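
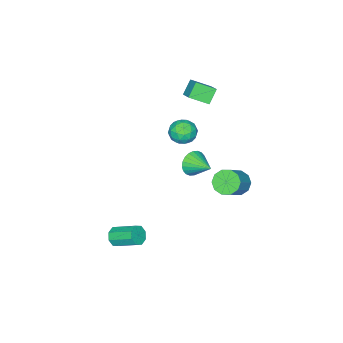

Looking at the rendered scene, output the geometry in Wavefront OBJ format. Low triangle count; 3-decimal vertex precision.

v -3.687 2.801 -3.735
v -3.16 2.439 -4.231
v -1.906 2.716 -3.102
v -2.433 3.079 -2.605
v -3.167 2.927 -4.343
v -1.913 3.204 -3.214
v -3.373 3.367 -4.222
v -2.119 3.644 -3.093
v -3.699 3.591 -3.915
v -2.445 3.868 -2.786
v -4.02 3.513 -3.539
v -2.766 3.791 -2.41
v -4.214 3.164 -3.238
v -2.96 3.441 -2.109
v -4.207 2.676 -3.126
v -2.953 2.953 -1.997
v -4.001 2.236 -3.247
v -2.747 2.513 -2.118
v -3.675 2.012 -3.554
v -2.421 2.289 -2.425
v -3.354 2.089 -3.93
v -2.1 2.367 -2.801
v -0.842 2.318 2.513
v -0.038 2.224 2.501
v -0.982 1.216 1.819
v -0.178 1.122 1.807
v -0.585 1.034 2.501
v -0.499 1.715 2.93
v -0.521 1.725 1.39
v -0.435 2.406 1.819
v 0.16 1.857 1.807
v 0.121 1.43 2.494
v -1.141 2.01 1.826
v -1.18 1.583 2.513
v -0.428 2.368 2.568
v -0.592 1.072 1.752
v -0.832 1.02 2.16
v -0.359 0.965 2.153
v -0.699 2.069 2.82
v -0.226 2.013 2.813
v -0.548 1.314 2.813
v -0.794 1.427 1.507
v -0.321 1.371 1.5
v -0.661 2.475 2.167
v -0.188 2.42 2.16
v -0.472 2.126 1.507
v 0.161 2.097 2.153
v 0.079 1.449 1.745
v -0.122 1.803 1.5
v -0.072 2.204 1.752
v 0.138 1.846 2.556
v 0.056 1.198 2.149
v -0.184 1.146 2.557
v -0.133 1.547 2.809
v 0.255 1.63 2.148
v -1.076 2.242 2.171
v -1.158 1.594 1.764
v -0.887 1.893 1.511
v -0.836 2.294 1.763
v -1.099 1.991 2.575
v -1.181 1.343 2.167
v -0.948 1.236 2.568
v -0.898 1.637 2.82
v -1.275 1.81 2.172
v -2.133 1.087 -1.986
v -1.64 1.239 -2.611
v -1.967 2.413 -1.534
v -1.921 1.316 -2.734
v -2.234 1.359 -2.743
v -2.532 1.36 -2.637
v -2.769 1.319 -2.431
v -2.909 1.243 -2.158
v -2.931 1.144 -1.859
v -2.831 1.036 -1.579
v -2.625 0.936 -1.362
v -2.345 0.859 -1.239
v -2.032 0.816 -1.23
v -1.734 0.815 -1.336
v -1.497 0.856 -1.541
v -1.357 0.932 -1.814
v -1.335 1.031 -2.113
v -1.434 1.139 -2.393
v 3.752 0.839 -4.157
v 4.248 1.098 -4.399
v 3.924 2.401 -3.666
v 3.428 2.141 -3.423
v 3.868 1.154 -4.666
v 3.544 2.457 -3.932
v 3.421 1.025 -4.634
v 3.097 2.328 -3.9
v 3.167 0.786 -4.323
v 2.843 2.089 -3.589
v 3.256 0.579 -3.914
v 2.932 1.882 -3.181
v 3.636 0.523 -3.648
v 3.312 1.826 -2.914
v 4.083 0.652 -3.68
v 3.759 1.955 -2.946
v 4.337 0.891 -3.991
v 4.013 2.194 -3.257
v -4.342 0.366 2.634
v -3.654 -0.474 3.167
v -3.749 1.253 3.266
v -3.061 0.413 3.8
v -3.659 0.447 1.88
v -2.971 -0.393 2.414
v -3.066 1.334 2.513
v -2.378 0.494 3.046
f 2 1 5
f 2 5 3
f 3 5 6
f 3 6 4
f 5 1 7
f 5 7 6
f 6 7 8
f 6 8 4
f 7 1 9
f 7 9 8
f 8 9 10
f 8 10 4
f 9 1 11
f 9 11 10
f 10 11 12
f 10 12 4
f 11 1 13
f 11 13 12
f 12 13 14
f 12 14 4
f 13 1 15
f 13 15 14
f 14 15 16
f 14 16 4
f 15 1 17
f 15 17 16
f 16 17 18
f 16 18 4
f 17 1 19
f 17 19 18
f 18 19 20
f 18 20 4
f 19 1 21
f 19 21 20
f 20 21 22
f 20 22 4
f 21 1 2
f 21 2 22
f 22 2 3
f 22 3 4
f 23 60 39
f 60 34 63
f 39 63 28
f 60 63 39
f 23 39 35
f 39 28 40
f 35 40 24
f 39 40 35
f 23 35 44
f 35 24 45
f 44 45 30
f 35 45 44
f 23 44 56
f 44 30 59
f 56 59 33
f 44 59 56
f 23 56 60
f 56 33 64
f 60 64 34
f 56 64 60
f 24 40 51
f 40 28 54
f 51 54 32
f 40 54 51
f 28 63 41
f 63 34 62
f 41 62 27
f 63 62 41
f 34 64 61
f 64 33 57
f 61 57 25
f 64 57 61
f 33 59 58
f 59 30 46
f 58 46 29
f 59 46 58
f 30 45 50
f 45 24 47
f 50 47 31
f 45 47 50
f 26 52 38
f 52 32 53
f 38 53 27
f 52 53 38
f 26 38 36
f 38 27 37
f 36 37 25
f 38 37 36
f 26 36 43
f 36 25 42
f 43 42 29
f 36 42 43
f 26 43 48
f 43 29 49
f 48 49 31
f 43 49 48
f 26 48 52
f 48 31 55
f 52 55 32
f 48 55 52
f 27 53 41
f 53 32 54
f 41 54 28
f 53 54 41
f 25 37 61
f 37 27 62
f 61 62 34
f 37 62 61
f 29 42 58
f 42 25 57
f 58 57 33
f 42 57 58
f 31 49 50
f 49 29 46
f 50 46 30
f 49 46 50
f 32 55 51
f 55 31 47
f 51 47 24
f 55 47 51
f 66 65 68
f 66 68 67
f 68 65 69
f 68 69 67
f 69 65 70
f 69 70 67
f 70 65 71
f 70 71 67
f 71 65 72
f 71 72 67
f 72 65 73
f 72 73 67
f 73 65 74
f 73 74 67
f 74 65 75
f 74 75 67
f 75 65 76
f 75 76 67
f 76 65 77
f 76 77 67
f 77 65 78
f 77 78 67
f 78 65 79
f 78 79 67
f 79 65 80
f 79 80 67
f 80 65 81
f 80 81 67
f 81 65 82
f 81 82 67
f 82 65 66
f 82 66 67
f 84 83 87
f 84 87 85
f 85 87 88
f 85 88 86
f 87 83 89
f 87 89 88
f 88 89 90
f 88 90 86
f 89 83 91
f 89 91 90
f 90 91 92
f 90 92 86
f 91 83 93
f 91 93 92
f 92 93 94
f 92 94 86
f 93 83 95
f 93 95 94
f 94 95 96
f 94 96 86
f 95 83 97
f 95 97 96
f 96 97 98
f 96 98 86
f 97 83 99
f 97 99 98
f 98 99 100
f 98 100 86
f 99 83 84
f 99 84 100
f 100 84 85
f 100 85 86
f 102 104 101
f 105 102 101
f 101 104 103
f 103 105 101
f 102 108 104
f 106 102 105
f 106 108 102
f 104 108 103
f 107 105 103
f 103 108 107
f 107 106 105
f 108 106 107



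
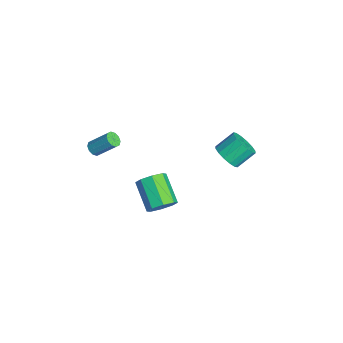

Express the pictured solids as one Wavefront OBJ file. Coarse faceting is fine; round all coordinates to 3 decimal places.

v 3.263 -1.047 -3.821
v 3.766 -1.091 -3.04
v 2.06 -1.377 -1.958
v 1.557 -1.333 -2.739
v 3.557 -0.428 -3.193
v 1.852 -0.714 -2.111
v 3.176 -0.127 -3.714
v 1.471 -0.413 -2.632
v 2.846 -0.366 -4.298
v 1.141 -0.652 -3.215
v 2.76 -1.003 -4.602
v 1.054 -1.289 -3.52
v 2.968 -1.666 -4.449
v 1.263 -1.952 -3.367
v 3.349 -1.967 -3.928
v 1.644 -2.253 -2.846
v 3.679 -1.728 -3.345
v 1.974 -2.014 -2.262
v 1.056 3.24 -2.288
v 1.706 2.91 -1.695
v 1.475 4.029 -0.819
v 0.824 4.36 -1.412
v 1.95 3.2 -2
v 1.718 4.319 -1.124
v 1.954 3.5 -2.383
v 1.723 4.619 -1.507
v 1.718 3.731 -2.74
v 1.486 4.85 -1.864
v 1.304 3.831 -2.976
v 1.073 4.95 -2.1
v 0.824 3.772 -3.028
v 0.592 4.891 -2.152
v 0.405 3.571 -2.881
v 0.174 4.69 -2.005
v 0.162 3.281 -2.576
v -0.07 4.4 -1.7
v 0.157 2.981 -2.193
v -0.074 4.1 -1.317
v 0.394 2.75 -1.836
v 0.162 3.869 -0.96
v 0.807 2.65 -1.6
v 0.576 3.769 -0.724
v 1.288 2.709 -1.548
v 1.056 3.828 -0.672
v -0.274 -4.225 -1.047
v 0.231 -4.414 -1.08
v 0.698 -3.365 0.033
v 0.194 -3.175 0.067
v 0.199 -4.166 -1.301
v 0.667 -3.116 -0.187
v -0.013 -3.94 -1.425
v 0.454 -2.891 -0.311
v -0.325 -3.823 -1.404
v 0.142 -2.773 -0.29
v -0.617 -3.859 -1.247
v -0.15 -2.81 -0.133
v -0.778 -4.035 -1.013
v -0.311 -2.986 0.1
v -0.747 -4.284 -0.793
v -0.279 -3.234 0.321
v -0.534 -4.509 -0.669
v -0.067 -3.46 0.445
v -0.222 -4.627 -0.69
v 0.245 -3.577 0.424
v 0.07 -4.59 -0.847
v 0.537 -3.541 0.267
f 2 1 5
f 2 5 3
f 3 5 6
f 3 6 4
f 5 1 7
f 5 7 6
f 6 7 8
f 6 8 4
f 7 1 9
f 7 9 8
f 8 9 10
f 8 10 4
f 9 1 11
f 9 11 10
f 10 11 12
f 10 12 4
f 11 1 13
f 11 13 12
f 12 13 14
f 12 14 4
f 13 1 15
f 13 15 14
f 14 15 16
f 14 16 4
f 15 1 17
f 15 17 16
f 16 17 18
f 16 18 4
f 17 1 2
f 17 2 18
f 18 2 3
f 18 3 4
f 20 19 23
f 20 23 21
f 21 23 24
f 21 24 22
f 23 19 25
f 23 25 24
f 24 25 26
f 24 26 22
f 25 19 27
f 25 27 26
f 26 27 28
f 26 28 22
f 27 19 29
f 27 29 28
f 28 29 30
f 28 30 22
f 29 19 31
f 29 31 30
f 30 31 32
f 30 32 22
f 31 19 33
f 31 33 32
f 32 33 34
f 32 34 22
f 33 19 35
f 33 35 34
f 34 35 36
f 34 36 22
f 35 19 37
f 35 37 36
f 36 37 38
f 36 38 22
f 37 19 39
f 37 39 38
f 38 39 40
f 38 40 22
f 39 19 41
f 39 41 40
f 40 41 42
f 40 42 22
f 41 19 43
f 41 43 42
f 42 43 44
f 42 44 22
f 43 19 20
f 43 20 44
f 44 20 21
f 44 21 22
f 46 45 49
f 46 49 47
f 47 49 50
f 47 50 48
f 49 45 51
f 49 51 50
f 50 51 52
f 50 52 48
f 51 45 53
f 51 53 52
f 52 53 54
f 52 54 48
f 53 45 55
f 53 55 54
f 54 55 56
f 54 56 48
f 55 45 57
f 55 57 56
f 56 57 58
f 56 58 48
f 57 45 59
f 57 59 58
f 58 59 60
f 58 60 48
f 59 45 61
f 59 61 60
f 60 61 62
f 60 62 48
f 61 45 63
f 61 63 62
f 62 63 64
f 62 64 48
f 63 45 65
f 63 65 64
f 64 65 66
f 64 66 48
f 65 45 46
f 65 46 66
f 66 46 47
f 66 47 48



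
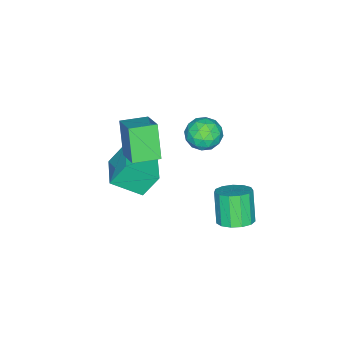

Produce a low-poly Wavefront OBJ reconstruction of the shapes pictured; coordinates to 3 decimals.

v 0.432 -3.024 -1.448
v 1.252 -4.385 -0.425
v 1.909 -2.009 -1.282
v 2.729 -3.369 -0.258
v 0.991 -3.631 -2.702
v 1.811 -4.991 -1.678
v 2.468 -2.615 -2.535
v 3.288 -3.976 -1.512
v 1.076 1.786 -3.516
v 1.897 1.984 -3.081
v 1.185 1.431 -1.488
v 0.364 1.234 -1.924
v 1.603 2.43 -3.058
v 0.891 1.878 -1.465
v 1.141 2.672 -3.18
v 0.429 2.12 -1.587
v 0.659 2.633 -3.409
v -0.053 2.081 -1.816
v 0.309 2.325 -3.672
v -0.403 1.772 -2.079
v 0.203 1.846 -3.886
v -0.509 1.293 -2.293
v 0.374 1.348 -3.982
v -0.338 0.795 -2.389
v 0.767 0.989 -3.931
v 0.056 0.436 -2.338
v 1.259 0.883 -3.748
v 0.547 0.331 -2.155
v 1.693 1.064 -3.491
v 0.981 0.512 -1.898
v 1.93 1.474 -3.243
v 1.219 0.922 -1.65
v 2.342 -3.941 2.771
v 3.289 -2.827 3.618
v 1.304 -2.991 2.682
v 2.251 -1.877 3.529
v 3.089 -3.283 1.071
v 4.036 -2.169 1.918
v 2.051 -2.333 0.982
v 2.998 -1.219 1.829
v 1.259 0.883 2.6
v 1.807 0.904 3.397
v 0.993 -0.644 2.823
v 1.541 -0.623 3.62
v 0.687 -0.169 3.609
v 0.852 0.774 3.471
v 1.948 -0.514 2.749
v 2.113 0.429 2.611
v 2.234 0.04 3.488
v 1.454 0.254 4.02
v 1.346 0.006 2.2
v 0.566 0.22 2.732
v 1.556 1.027 2.979
v 1.244 -0.767 3.241
v 0.742 -0.5 3.235
v 1.064 -0.488 3.703
v 0.995 0.951 3.023
v 1.317 0.963 3.491
v 0.659 0.333 3.616
v 1.483 -0.703 2.729
v 1.805 -0.691 3.197
v 1.736 0.748 2.517
v 2.058 0.76 2.985
v 2.141 -0.073 2.604
v 2.13 0.532 3.501
v 1.973 -0.365 3.632
v 2.212 -0.302 3.12
v 2.309 0.253 3.039
v 1.671 0.657 3.813
v 1.515 -0.24 3.945
v 1.013 0.027 3.938
v 1.11 0.581 3.857
v 1.922 0.15 3.867
v 1.285 0.5 2.275
v 1.129 -0.397 2.407
v 1.69 -0.321 2.363
v 1.787 0.233 2.282
v 0.827 0.625 2.588
v 0.67 -0.272 2.719
v 0.491 0.007 3.181
v 0.588 0.562 3.1
v 0.878 0.11 2.353
f 2 4 1
f 5 2 1
f 1 4 3
f 3 5 1
f 2 8 4
f 6 2 5
f 6 8 2
f 4 8 3
f 7 5 3
f 3 8 7
f 7 6 5
f 8 6 7
f 10 9 13
f 10 13 11
f 11 13 14
f 11 14 12
f 13 9 15
f 13 15 14
f 14 15 16
f 14 16 12
f 15 9 17
f 15 17 16
f 16 17 18
f 16 18 12
f 17 9 19
f 17 19 18
f 18 19 20
f 18 20 12
f 19 9 21
f 19 21 20
f 20 21 22
f 20 22 12
f 21 9 23
f 21 23 22
f 22 23 24
f 22 24 12
f 23 9 25
f 23 25 24
f 24 25 26
f 24 26 12
f 25 9 27
f 25 27 26
f 26 27 28
f 26 28 12
f 27 9 29
f 27 29 28
f 28 29 30
f 28 30 12
f 29 9 31
f 29 31 30
f 30 31 32
f 30 32 12
f 31 9 10
f 31 10 32
f 32 10 11
f 32 11 12
f 34 36 33
f 37 34 33
f 33 36 35
f 35 37 33
f 34 40 36
f 38 34 37
f 38 40 34
f 36 40 35
f 39 37 35
f 35 40 39
f 39 38 37
f 40 38 39
f 41 78 57
f 78 52 81
f 57 81 46
f 78 81 57
f 41 57 53
f 57 46 58
f 53 58 42
f 57 58 53
f 41 53 62
f 53 42 63
f 62 63 48
f 53 63 62
f 41 62 74
f 62 48 77
f 74 77 51
f 62 77 74
f 41 74 78
f 74 51 82
f 78 82 52
f 74 82 78
f 42 58 69
f 58 46 72
f 69 72 50
f 58 72 69
f 46 81 59
f 81 52 80
f 59 80 45
f 81 80 59
f 52 82 79
f 82 51 75
f 79 75 43
f 82 75 79
f 51 77 76
f 77 48 64
f 76 64 47
f 77 64 76
f 48 63 68
f 63 42 65
f 68 65 49
f 63 65 68
f 44 70 56
f 70 50 71
f 56 71 45
f 70 71 56
f 44 56 54
f 56 45 55
f 54 55 43
f 56 55 54
f 44 54 61
f 54 43 60
f 61 60 47
f 54 60 61
f 44 61 66
f 61 47 67
f 66 67 49
f 61 67 66
f 44 66 70
f 66 49 73
f 70 73 50
f 66 73 70
f 45 71 59
f 71 50 72
f 59 72 46
f 71 72 59
f 43 55 79
f 55 45 80
f 79 80 52
f 55 80 79
f 47 60 76
f 60 43 75
f 76 75 51
f 60 75 76
f 49 67 68
f 67 47 64
f 68 64 48
f 67 64 68
f 50 73 69
f 73 49 65
f 69 65 42
f 73 65 69



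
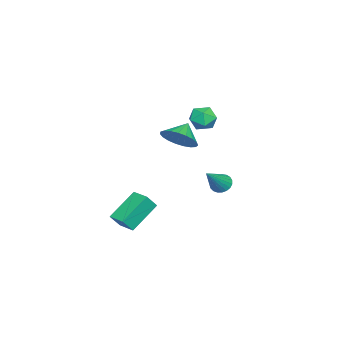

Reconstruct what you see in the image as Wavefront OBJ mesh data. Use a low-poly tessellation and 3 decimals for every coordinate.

v -0.351 -1.903 1.503
v 0.289 -2.147 2.338
v -1.289 -1.717 2.277
v 0.348 -1.703 2.302
v 0.285 -1.294 2.128
v 0.113 -0.99 1.846
v -0.139 -0.844 1.504
v -0.428 -0.881 1.163
v -0.704 -1.095 0.88
v -0.919 -1.449 0.705
v -1.035 -1.881 0.668
v -1.033 -2.317 0.776
v -0.913 -2.682 1.009
v -0.696 -2.911 1.328
v -0.42 -2.967 1.677
v -0.131 -2.839 1.996
v 0.12 -2.549 2.23
v 0.626 0.473 3.859
v 1.245 0.035 3.494
v -0.165 -0.635 3.846
v 0.454 -1.073 3.481
v 0.533 -0.819 4.279
v 1.021 -0.134 4.287
v 0.059 -0.466 3.053
v 0.547 0.219 3.061
v 0.894 -0.545 2.996
v 1.187 -0.763 3.753
v -0.107 0.163 3.587
v 0.186 -0.055 4.344
v 0.265 -3.639 -3.09
v 0.749 -4.021 -2.264
v 0.849 -2.7 -2.998
v 1.333 -3.081 -2.172
v 1.747 -4.439 -4.328
v 2.231 -4.82 -3.502
v 2.331 -3.499 -4.236
v 2.815 -3.881 -3.41
v 1.034 0.849 -0.645
v 1.402 1.277 -0.924
v 2.466 0.511 0.725
v 1.271 1.423 -0.751
v 1.098 1.469 -0.559
v 0.915 1.409 -0.382
v 0.752 1.251 -0.251
v 0.638 1.024 -0.188
v 0.592 0.766 -0.204
v 0.623 0.523 -0.296
v 0.725 0.336 -0.448
v 0.881 0.238 -0.635
v 1.063 0.245 -0.823
v 1.24 0.357 -0.981
v 1.381 0.553 -1.08
v 1.463 0.801 -1.104
v 1.47 1.057 -1.049
f 2 1 4
f 2 4 3
f 4 1 5
f 4 5 3
f 5 1 6
f 5 6 3
f 6 1 7
f 6 7 3
f 7 1 8
f 7 8 3
f 8 1 9
f 8 9 3
f 9 1 10
f 9 10 3
f 10 1 11
f 10 11 3
f 11 1 12
f 11 12 3
f 12 1 13
f 12 13 3
f 13 1 14
f 13 14 3
f 14 1 15
f 14 15 3
f 15 1 16
f 15 16 3
f 16 1 17
f 16 17 3
f 17 1 2
f 17 2 3
f 18 29 23
f 18 23 19
f 18 19 25
f 18 25 28
f 18 28 29
f 19 23 27
f 23 29 22
f 29 28 20
f 28 25 24
f 25 19 26
f 21 27 22
f 21 22 20
f 21 20 24
f 21 24 26
f 21 26 27
f 22 27 23
f 20 22 29
f 24 20 28
f 26 24 25
f 27 26 19
f 31 33 30
f 34 31 30
f 30 33 32
f 32 34 30
f 31 37 33
f 35 31 34
f 35 37 31
f 33 37 32
f 36 34 32
f 32 37 36
f 36 35 34
f 37 35 36
f 39 38 41
f 39 41 40
f 41 38 42
f 41 42 40
f 42 38 43
f 42 43 40
f 43 38 44
f 43 44 40
f 44 38 45
f 44 45 40
f 45 38 46
f 45 46 40
f 46 38 47
f 46 47 40
f 47 38 48
f 47 48 40
f 48 38 49
f 48 49 40
f 49 38 50
f 49 50 40
f 50 38 51
f 50 51 40
f 51 38 52
f 51 52 40
f 52 38 53
f 52 53 40
f 53 38 54
f 53 54 40
f 54 38 39
f 54 39 40



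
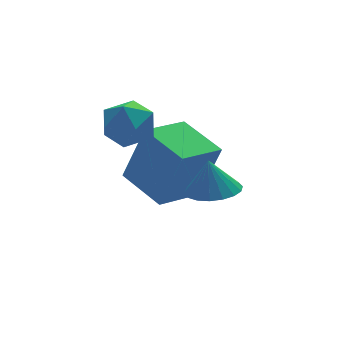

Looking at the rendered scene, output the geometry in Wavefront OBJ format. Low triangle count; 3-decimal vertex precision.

v -2.034 1.703 2.665
v -1.395 1.162 2.752
v -2.905 0.738 3.068
v -2.266 0.197 3.155
v -2.34 0.85 3.681
v -1.802 1.446 3.432
v -2.498 0.454 2.388
v -1.96 1.05 2.139
v -1.682 0.39 2.581
v -1.584 0.635 3.38
v -2.716 1.265 2.44
v -2.618 1.51 3.239
v -1.001 -1.847 1.765
v -0.602 -1.219 1.668
v -1.059 -1.653 2.775
v -0.917 -1.114 1.63
v -1.248 -1.154 1.618
v -1.53 -1.331 1.636
v -1.708 -1.611 1.679
v -1.745 -1.937 1.739
v -1.635 -2.245 1.805
v -1.4 -2.474 1.862
v -1.085 -2.58 1.901
v -0.754 -2.539 1.912
v -0.472 -2.362 1.894
v -0.294 -2.083 1.851
v -0.257 -1.757 1.791
v -0.367 -1.448 1.725
v -1.772 -0.18 0.335
v -1.251 -0.482 2.168
v -2.212 1.272 0.699
v -1.69 0.97 2.532
v -0.41 0.31 0.028
v 0.112 0.008 1.861
v -0.849 1.762 0.392
v -0.328 1.46 2.225
f 1 12 6
f 1 6 2
f 1 2 8
f 1 8 11
f 1 11 12
f 2 6 10
f 6 12 5
f 12 11 3
f 11 8 7
f 8 2 9
f 4 10 5
f 4 5 3
f 4 3 7
f 4 7 9
f 4 9 10
f 5 10 6
f 3 5 12
f 7 3 11
f 9 7 8
f 10 9 2
f 14 13 16
f 14 16 15
f 16 13 17
f 16 17 15
f 17 13 18
f 17 18 15
f 18 13 19
f 18 19 15
f 19 13 20
f 19 20 15
f 20 13 21
f 20 21 15
f 21 13 22
f 21 22 15
f 22 13 23
f 22 23 15
f 23 13 24
f 23 24 15
f 24 13 25
f 24 25 15
f 25 13 26
f 25 26 15
f 26 13 27
f 26 27 15
f 27 13 28
f 27 28 15
f 28 13 14
f 28 14 15
f 30 32 29
f 33 30 29
f 29 32 31
f 31 33 29
f 30 36 32
f 34 30 33
f 34 36 30
f 32 36 31
f 35 33 31
f 31 36 35
f 35 34 33
f 36 34 35



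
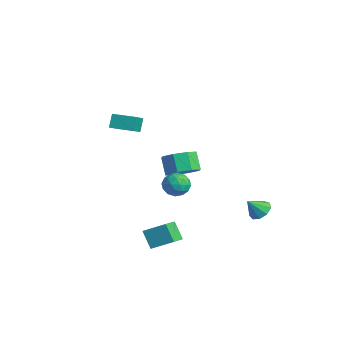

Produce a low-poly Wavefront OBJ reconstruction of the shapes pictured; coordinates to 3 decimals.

v -3.568 2.191 -3.461
v -3.02 2.917 -3.154
v -3.705 3.036 -2.213
v -4.252 2.309 -2.519
v -3.572 3.143 -3.584
v -4.257 3.261 -2.642
v -4.122 2.811 -3.941
v -4.806 2.929 -2.999
v -4.347 2.116 -4.017
v -5.031 2.234 -3.075
v -4.115 1.464 -3.767
v -4.8 1.583 -2.826
v -3.563 1.239 -3.338
v -4.248 1.357 -2.396
v -3.014 1.571 -2.981
v -3.698 1.689 -2.039
v -2.789 2.266 -2.905
v -3.473 2.384 -1.963
v 1.145 -2.038 -3.853
v 1.805 -1.154 -3.266
v 1.815 -1.954 -4.734
v 2.475 -1.07 -4.146
v 1.885 -2.91 -3.374
v 2.545 -2.026 -2.786
v 2.555 -2.826 -4.254
v 3.215 -1.942 -3.667
v -1.411 1.408 -2.703
v -0.846 1.016 -3.068
v -2.114 0.364 -2.672
v -1.549 -0.028 -3.037
v -1.445 0.214 -2.305
v -1.01 0.859 -2.324
v -1.95 0.521 -3.416
v -1.515 1.166 -3.435
v -1.179 0.468 -3.509
v -0.867 0.278 -2.822
v -2.093 1.102 -2.918
v -1.781 0.912 -2.231
v -1.067 1.304 -2.888
v -1.893 0.076 -2.852
v -1.832 0.218 -2.421
v -1.5 -0.012 -2.636
v -1.163 1.211 -2.451
v -0.831 0.981 -2.665
v -1.183 0.509 -2.217
v -2.129 0.399 -3.075
v -1.797 0.169 -3.289
v -1.46 1.392 -3.104
v -1.128 1.162 -3.319
v -1.777 0.871 -3.523
v -0.93 0.751 -3.362
v -1.344 0.138 -3.343
v -1.579 0.46 -3.566
v -1.324 0.839 -3.578
v -0.747 0.64 -2.958
v -1.16 0.026 -2.94
v -1.099 0.168 -2.509
v -0.843 0.547 -2.521
v -0.943 0.318 -3.217
v -1.8 1.354 -2.8
v -2.213 0.74 -2.782
v -2.117 0.833 -3.219
v -1.861 1.212 -3.231
v -1.616 1.242 -2.397
v -2.03 0.629 -2.378
v -1.636 0.541 -2.162
v -1.381 0.92 -2.174
v -2.017 1.062 -2.523
v 2.554 3.159 -3.307
v 3.209 3.147 -3.229
v 2.446 2.481 -2.513
v 3.029 3.473 -2.974
v 2.627 3.653 -2.875
v 2.191 3.602 -2.978
v 1.924 3.343 -3.235
v 1.952 2.999 -3.526
v 2.262 2.729 -3.714
v 2.708 2.661 -3.712
v 3.082 2.826 -3.52
v -3.323 -1.692 0.844
v -3.612 -1.374 1.577
v -2.456 -0.807 0.802
v -2.745 -0.489 1.535
v -2.475 -2.491 1.525
v -2.764 -2.173 2.258
v -1.608 -1.606 1.483
v -1.897 -1.288 2.216
f 2 1 5
f 2 5 3
f 3 5 6
f 3 6 4
f 5 1 7
f 5 7 6
f 6 7 8
f 6 8 4
f 7 1 9
f 7 9 8
f 8 9 10
f 8 10 4
f 9 1 11
f 9 11 10
f 10 11 12
f 10 12 4
f 11 1 13
f 11 13 12
f 12 13 14
f 12 14 4
f 13 1 15
f 13 15 14
f 14 15 16
f 14 16 4
f 15 1 17
f 15 17 16
f 16 17 18
f 16 18 4
f 17 1 2
f 17 2 18
f 18 2 3
f 18 3 4
f 20 22 19
f 23 20 19
f 19 22 21
f 21 23 19
f 20 26 22
f 24 20 23
f 24 26 20
f 22 26 21
f 25 23 21
f 21 26 25
f 25 24 23
f 26 24 25
f 27 64 43
f 64 38 67
f 43 67 32
f 64 67 43
f 27 43 39
f 43 32 44
f 39 44 28
f 43 44 39
f 27 39 48
f 39 28 49
f 48 49 34
f 39 49 48
f 27 48 60
f 48 34 63
f 60 63 37
f 48 63 60
f 27 60 64
f 60 37 68
f 64 68 38
f 60 68 64
f 28 44 55
f 44 32 58
f 55 58 36
f 44 58 55
f 32 67 45
f 67 38 66
f 45 66 31
f 67 66 45
f 38 68 65
f 68 37 61
f 65 61 29
f 68 61 65
f 37 63 62
f 63 34 50
f 62 50 33
f 63 50 62
f 34 49 54
f 49 28 51
f 54 51 35
f 49 51 54
f 30 56 42
f 56 36 57
f 42 57 31
f 56 57 42
f 30 42 40
f 42 31 41
f 40 41 29
f 42 41 40
f 30 40 47
f 40 29 46
f 47 46 33
f 40 46 47
f 30 47 52
f 47 33 53
f 52 53 35
f 47 53 52
f 30 52 56
f 52 35 59
f 56 59 36
f 52 59 56
f 31 57 45
f 57 36 58
f 45 58 32
f 57 58 45
f 29 41 65
f 41 31 66
f 65 66 38
f 41 66 65
f 33 46 62
f 46 29 61
f 62 61 37
f 46 61 62
f 35 53 54
f 53 33 50
f 54 50 34
f 53 50 54
f 36 59 55
f 59 35 51
f 55 51 28
f 59 51 55
f 70 69 72
f 70 72 71
f 72 69 73
f 72 73 71
f 73 69 74
f 73 74 71
f 74 69 75
f 74 75 71
f 75 69 76
f 75 76 71
f 76 69 77
f 76 77 71
f 77 69 78
f 77 78 71
f 78 69 79
f 78 79 71
f 79 69 70
f 79 70 71
f 81 83 80
f 84 81 80
f 80 83 82
f 82 84 80
f 81 87 83
f 85 81 84
f 85 87 81
f 83 87 82
f 86 84 82
f 82 87 86
f 86 85 84
f 87 85 86



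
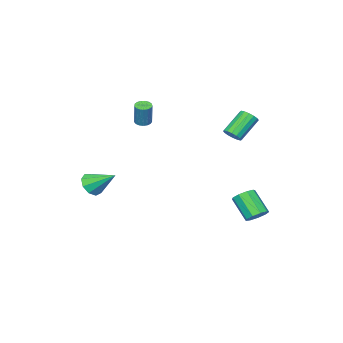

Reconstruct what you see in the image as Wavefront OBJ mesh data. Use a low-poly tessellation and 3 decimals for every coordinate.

v -0.664 -3.624 2.142
v -0.178 -3.475 1.992
v 0.17 -3.107 3.489
v -0.316 -3.256 3.638
v -0.315 -3.263 1.972
v 0.032 -2.894 3.469
v -0.533 -3.133 1.99
v -0.185 -2.765 3.487
v -0.78 -3.116 2.044
v -0.433 -2.748 3.54
v -1.001 -3.216 2.119
v -0.654 -2.848 3.616
v -1.144 -3.409 2.2
v -0.797 -3.04 3.697
v -1.178 -3.651 2.268
v -0.83 -3.283 3.764
v -1.093 -3.887 2.306
v -0.746 -3.519 3.803
v -0.911 -4.063 2.307
v -0.563 -3.695 3.804
v -0.671 -4.138 2.27
v -0.324 -3.77 3.767
v -0.43 -4.096 2.204
v -0.083 -3.728 3.7
v -0.242 -3.945 2.123
v 0.105 -3.577 3.62
v -0.151 -3.721 2.047
v 0.196 -3.353 3.543
v 4.186 -3.044 -1.343
v 4.866 -2.614 -1.674
v 3.754 -1.556 -0.297
v 4.383 -2.519 -2.008
v 3.808 -2.67 -2.032
v 3.41 -2.996 -1.733
v 3.375 -3.344 -1.252
v 3.72 -3.552 -0.813
v 4.283 -3.523 -0.623
v 4.801 -3.269 -0.77
v 5.031 -2.91 -1.185
v -0.624 3.41 2.932
v -0.277 3.094 3.337
v -1.569 3.233 4.553
v -1.916 3.55 4.148
v -0.199 3.402 3.384
v -1.492 3.541 4.6
v -0.236 3.712 3.31
v -1.528 3.851 4.526
v -0.376 3.942 3.135
v -1.669 4.081 4.35
v -0.583 4.028 2.905
v -1.875 4.168 4.121
v -0.8 3.95 2.683
v -2.093 4.089 3.898
v -0.971 3.727 2.527
v -2.263 3.866 3.743
v -1.048 3.419 2.48
v -2.341 3.558 3.696
v -1.012 3.109 2.554
v -2.304 3.248 3.77
v -0.871 2.879 2.73
v -2.164 3.018 3.945
v -0.665 2.792 2.959
v -1.957 2.932 4.175
v -0.447 2.871 3.182
v -1.74 3.01 4.397
v -3.312 3.069 -4.527
v -2.636 3.28 -4.225
v -2.832 2.022 -2.91
v -3.508 1.811 -3.213
v -3.026 3.564 -4.011
v -3.221 2.306 -2.697
v -3.549 3.616 -4.04
v -3.745 2.358 -2.725
v -3.962 3.412 -4.296
v -4.157 2.154 -2.981
v -4.07 3.048 -4.661
v -4.266 1.79 -3.346
v -3.824 2.693 -4.963
v -4.02 1.435 -3.648
v -3.338 2.515 -5.061
v -3.534 1.257 -3.747
v -2.84 2.596 -4.91
v -3.036 1.338 -3.595
v -2.563 2.898 -4.58
v -2.759 1.64 -3.265
f 2 1 5
f 2 5 3
f 3 5 6
f 3 6 4
f 5 1 7
f 5 7 6
f 6 7 8
f 6 8 4
f 7 1 9
f 7 9 8
f 8 9 10
f 8 10 4
f 9 1 11
f 9 11 10
f 10 11 12
f 10 12 4
f 11 1 13
f 11 13 12
f 12 13 14
f 12 14 4
f 13 1 15
f 13 15 14
f 14 15 16
f 14 16 4
f 15 1 17
f 15 17 16
f 16 17 18
f 16 18 4
f 17 1 19
f 17 19 18
f 18 19 20
f 18 20 4
f 19 1 21
f 19 21 20
f 20 21 22
f 20 22 4
f 21 1 23
f 21 23 22
f 22 23 24
f 22 24 4
f 23 1 25
f 23 25 24
f 24 25 26
f 24 26 4
f 25 1 27
f 25 27 26
f 26 27 28
f 26 28 4
f 27 1 2
f 27 2 28
f 28 2 3
f 28 3 4
f 30 29 32
f 30 32 31
f 32 29 33
f 32 33 31
f 33 29 34
f 33 34 31
f 34 29 35
f 34 35 31
f 35 29 36
f 35 36 31
f 36 29 37
f 36 37 31
f 37 29 38
f 37 38 31
f 38 29 39
f 38 39 31
f 39 29 30
f 39 30 31
f 41 40 44
f 41 44 42
f 42 44 45
f 42 45 43
f 44 40 46
f 44 46 45
f 45 46 47
f 45 47 43
f 46 40 48
f 46 48 47
f 47 48 49
f 47 49 43
f 48 40 50
f 48 50 49
f 49 50 51
f 49 51 43
f 50 40 52
f 50 52 51
f 51 52 53
f 51 53 43
f 52 40 54
f 52 54 53
f 53 54 55
f 53 55 43
f 54 40 56
f 54 56 55
f 55 56 57
f 55 57 43
f 56 40 58
f 56 58 57
f 57 58 59
f 57 59 43
f 58 40 60
f 58 60 59
f 59 60 61
f 59 61 43
f 60 40 62
f 60 62 61
f 61 62 63
f 61 63 43
f 62 40 64
f 62 64 63
f 63 64 65
f 63 65 43
f 64 40 41
f 64 41 65
f 65 41 42
f 65 42 43
f 67 66 70
f 67 70 68
f 68 70 71
f 68 71 69
f 70 66 72
f 70 72 71
f 71 72 73
f 71 73 69
f 72 66 74
f 72 74 73
f 73 74 75
f 73 75 69
f 74 66 76
f 74 76 75
f 75 76 77
f 75 77 69
f 76 66 78
f 76 78 77
f 77 78 79
f 77 79 69
f 78 66 80
f 78 80 79
f 79 80 81
f 79 81 69
f 80 66 82
f 80 82 81
f 81 82 83
f 81 83 69
f 82 66 84
f 82 84 83
f 83 84 85
f 83 85 69
f 84 66 67
f 84 67 85
f 85 67 68
f 85 68 69



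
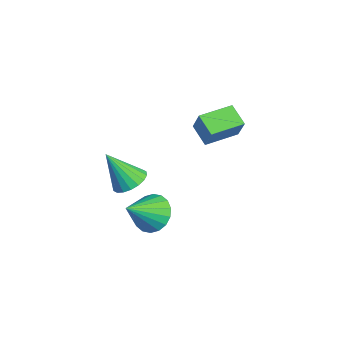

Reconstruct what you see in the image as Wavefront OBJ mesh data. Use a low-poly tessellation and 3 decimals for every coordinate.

v -3.45 -0.059 -0.428
v -3.056 -0.592 -0.654
v -3.73 -0.841 0.928
v -2.849 -0.411 -0.506
v -2.762 -0.16 -0.344
v -2.811 0.111 -0.198
v -2.986 0.348 -0.097
v -3.254 0.505 -0.063
v -3.56 0.549 -0.1
v -3.844 0.473 -0.203
v -4.05 0.292 -0.35
v -4.137 0.041 -0.512
v -4.088 -0.23 -0.658
v -3.913 -0.467 -0.759
v -3.646 -0.623 -0.794
v -3.34 -0.668 -0.756
v -1.92 1.811 3.249
v -1.398 1.888 4.133
v -2.26 3.031 3.343
v -1.737 3.109 4.227
v -1.183 2.051 2.793
v -0.66 2.129 3.677
v -1.522 3.272 2.887
v -1 3.349 3.771
v 0.767 -0.187 1.205
v 1.455 -0.108 0.869
v 1.293 -1.153 2.055
v 1.467 0.122 1.123
v 1.34 0.291 1.393
v 1.1 0.365 1.625
v 0.793 0.33 1.775
v 0.482 0.192 1.811
v 0.227 -0.021 1.727
v 0.078 -0.267 1.54
v 0.067 -0.497 1.287
v 0.194 -0.666 1.017
v 0.434 -0.74 0.784
v 0.74 -0.704 0.635
v 1.052 -0.567 0.598
v 1.307 -0.354 0.682
f 2 1 4
f 2 4 3
f 4 1 5
f 4 5 3
f 5 1 6
f 5 6 3
f 6 1 7
f 6 7 3
f 7 1 8
f 7 8 3
f 8 1 9
f 8 9 3
f 9 1 10
f 9 10 3
f 10 1 11
f 10 11 3
f 11 1 12
f 11 12 3
f 12 1 13
f 12 13 3
f 13 1 14
f 13 14 3
f 14 1 15
f 14 15 3
f 15 1 16
f 15 16 3
f 16 1 2
f 16 2 3
f 18 20 17
f 21 18 17
f 17 20 19
f 19 21 17
f 18 24 20
f 22 18 21
f 22 24 18
f 20 24 19
f 23 21 19
f 19 24 23
f 23 22 21
f 24 22 23
f 26 25 28
f 26 28 27
f 28 25 29
f 28 29 27
f 29 25 30
f 29 30 27
f 30 25 31
f 30 31 27
f 31 25 32
f 31 32 27
f 32 25 33
f 32 33 27
f 33 25 34
f 33 34 27
f 34 25 35
f 34 35 27
f 35 25 36
f 35 36 27
f 36 25 37
f 36 37 27
f 37 25 38
f 37 38 27
f 38 25 39
f 38 39 27
f 39 25 40
f 39 40 27
f 40 25 26
f 40 26 27



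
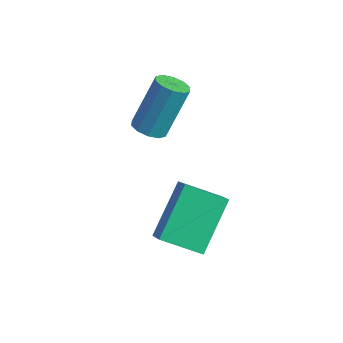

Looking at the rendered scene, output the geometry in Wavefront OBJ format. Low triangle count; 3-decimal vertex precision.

v -0.15 2.452 0.778
v 0.166 2.931 0.497
v 0.247 3.948 2.321
v -0.07 3.468 2.602
v -0.221 3.009 0.471
v -0.14 4.025 2.295
v -0.581 2.873 0.562
v -0.5 3.89 2.386
v -0.777 2.577 0.736
v -0.696 3.593 2.56
v -0.733 2.233 0.926
v -0.652 3.249 2.75
v -0.467 1.972 1.059
v -0.386 2.989 2.883
v -0.08 1.895 1.085
v 0.001 2.911 2.909
v 0.28 2.03 0.994
v 0.361 3.047 2.818
v 0.476 2.327 0.82
v 0.557 3.343 2.644
v 0.432 2.671 0.63
v 0.513 3.687 2.454
v 3.98 0.715 -1.384
v 2.941 -0.211 -0.702
v 3.484 2.287 -0.003
v 2.445 1.361 0.678
v 4.615 0.419 -0.818
v 3.576 -0.507 -0.137
v 4.119 1.991 0.562
v 3.08 1.065 1.244
f 2 1 5
f 2 5 3
f 3 5 6
f 3 6 4
f 5 1 7
f 5 7 6
f 6 7 8
f 6 8 4
f 7 1 9
f 7 9 8
f 8 9 10
f 8 10 4
f 9 1 11
f 9 11 10
f 10 11 12
f 10 12 4
f 11 1 13
f 11 13 12
f 12 13 14
f 12 14 4
f 13 1 15
f 13 15 14
f 14 15 16
f 14 16 4
f 15 1 17
f 15 17 16
f 16 17 18
f 16 18 4
f 17 1 19
f 17 19 18
f 18 19 20
f 18 20 4
f 19 1 21
f 19 21 20
f 20 21 22
f 20 22 4
f 21 1 2
f 21 2 22
f 22 2 3
f 22 3 4
f 24 26 23
f 27 24 23
f 23 26 25
f 25 27 23
f 24 30 26
f 28 24 27
f 28 30 24
f 26 30 25
f 29 27 25
f 25 30 29
f 29 28 27
f 30 28 29



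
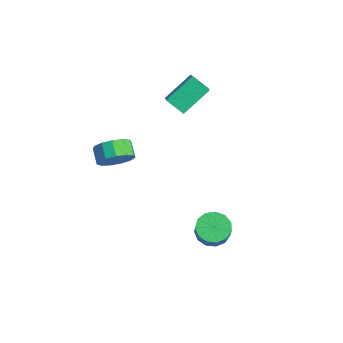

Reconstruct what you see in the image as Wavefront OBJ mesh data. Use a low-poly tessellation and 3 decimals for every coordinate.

v -2.578 0.361 2.139
v -1.611 -0.065 2.913
v -2.783 2.028 3.314
v -1.816 1.602 4.088
v -1.724 0.978 1.412
v -0.757 0.552 2.186
v -1.929 2.645 2.587
v -0.962 2.219 3.361
v 3.444 0.15 -4.356
v 3.981 -0.542 -4.795
v 4.493 -0.762 -3.824
v 3.956 -0.07 -3.384
v 4.267 -0.072 -4.839
v 4.779 -0.292 -3.868
v 4.292 0.469 -4.73
v 4.804 0.249 -3.758
v 4.047 0.908 -4.502
v 4.559 0.688 -3.53
v 3.612 1.107 -4.227
v 4.123 0.887 -3.256
v 3.122 1.002 -3.994
v 3.634 0.782 -3.022
v 2.735 0.626 -3.875
v 3.247 0.406 -2.903
v 2.574 0.099 -3.909
v 3.085 -0.121 -2.937
v 2.688 -0.411 -4.085
v 3.2 -0.631 -3.113
v 3.042 -0.744 -4.347
v 3.554 -0.964 -3.375
v 3.525 -0.793 -4.612
v 4.036 -1.013 -3.64
v -1.347 -3.215 -0.786
v -0.773 -2.843 0.037
v -1.659 -2.652 0.568
v -2.233 -3.025 -0.254
v -0.886 -2.37 -0.32
v -1.771 -2.179 0.211
v -1.145 -2.165 -0.825
v -2.03 -1.975 -0.293
v -1.468 -2.294 -1.317
v -2.353 -2.104 -0.786
v -1.753 -2.716 -1.641
v -2.638 -2.525 -1.109
v -1.909 -3.296 -1.693
v -2.794 -3.105 -1.162
v -1.887 -3.85 -1.457
v -2.772 -3.66 -0.926
v -1.693 -4.203 -1.008
v -2.579 -4.012 -0.477
v -1.39 -4.242 -0.489
v -2.276 -4.052 0.043
v -1.073 -3.956 -0.063
v -1.959 -3.765 0.468
v -0.843 -3.434 0.133
v -1.729 -3.243 0.664
f 2 4 1
f 5 2 1
f 1 4 3
f 3 5 1
f 2 8 4
f 6 2 5
f 6 8 2
f 4 8 3
f 7 5 3
f 3 8 7
f 7 6 5
f 8 6 7
f 10 9 13
f 10 13 11
f 11 13 14
f 11 14 12
f 13 9 15
f 13 15 14
f 14 15 16
f 14 16 12
f 15 9 17
f 15 17 16
f 16 17 18
f 16 18 12
f 17 9 19
f 17 19 18
f 18 19 20
f 18 20 12
f 19 9 21
f 19 21 20
f 20 21 22
f 20 22 12
f 21 9 23
f 21 23 22
f 22 23 24
f 22 24 12
f 23 9 25
f 23 25 24
f 24 25 26
f 24 26 12
f 25 9 27
f 25 27 26
f 26 27 28
f 26 28 12
f 27 9 29
f 27 29 28
f 28 29 30
f 28 30 12
f 29 9 31
f 29 31 30
f 30 31 32
f 30 32 12
f 31 9 10
f 31 10 32
f 32 10 11
f 32 11 12
f 34 33 37
f 34 37 35
f 35 37 38
f 35 38 36
f 37 33 39
f 37 39 38
f 38 39 40
f 38 40 36
f 39 33 41
f 39 41 40
f 40 41 42
f 40 42 36
f 41 33 43
f 41 43 42
f 42 43 44
f 42 44 36
f 43 33 45
f 43 45 44
f 44 45 46
f 44 46 36
f 45 33 47
f 45 47 46
f 46 47 48
f 46 48 36
f 47 33 49
f 47 49 48
f 48 49 50
f 48 50 36
f 49 33 51
f 49 51 50
f 50 51 52
f 50 52 36
f 51 33 53
f 51 53 52
f 52 53 54
f 52 54 36
f 53 33 55
f 53 55 54
f 54 55 56
f 54 56 36
f 55 33 34
f 55 34 56
f 56 34 35
f 56 35 36



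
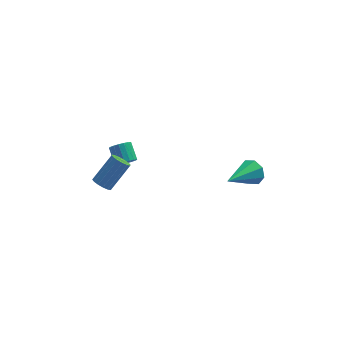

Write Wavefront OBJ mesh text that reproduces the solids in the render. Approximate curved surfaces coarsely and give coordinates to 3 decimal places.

v 4.318 -1.367 0.795
v 4.851 -1.569 1.37
v 2.902 -2.853 1.585
v 4.472 -1.113 1.549
v 4.002 -0.805 1.286
v 3.717 -0.826 0.736
v 3.784 -1.164 0.22
v 4.164 -1.62 0.041
v 4.634 -1.928 0.304
v 4.918 -1.907 0.854
v -2.221 2.418 -1.771
v -2.021 2.075 -1.27
v -2.318 2.959 -0.547
v -2.519 3.302 -1.049
v -1.771 2.23 -1.357
v -2.068 3.114 -0.634
v -1.625 2.428 -1.539
v -1.922 3.312 -0.816
v -1.616 2.624 -1.775
v -1.913 3.508 -1.052
v -1.745 2.773 -2.009
v -2.042 3.657 -1.286
v -1.983 2.84 -2.19
v -2.28 3.724 -1.467
v -2.276 2.811 -2.274
v -2.573 3.695 -1.551
v -2.557 2.691 -2.243
v -2.854 3.575 -1.52
v -2.76 2.509 -2.105
v -3.057 3.393 -1.382
v -2.84 2.306 -1.889
v -3.138 3.19 -1.167
v -2.779 2.129 -1.647
v -3.076 3.013 -0.924
v -2.59 2.018 -1.434
v -2.887 2.902 -0.711
v -2.316 1.999 -1.297
v -2.613 2.883 -0.574
v -3.593 -0.462 -0.784
v -3.135 -0.837 -0.932
v -2.069 -0.053 0.375
v -2.527 0.322 0.524
v -3.096 -0.583 -1.116
v -2.03 0.201 0.191
v -3.19 -0.297 -1.211
v -2.124 0.487 0.097
v -3.392 -0.055 -1.191
v -2.326 0.729 0.116
v -3.648 0.078 -1.063
v -2.582 0.862 0.245
v -3.889 0.066 -0.859
v -2.823 0.85 0.449
v -4.051 -0.087 -0.635
v -2.985 0.697 0.672
v -4.09 -0.341 -0.451
v -3.024 0.443 0.856
v -3.996 -0.627 -0.357
v -2.93 0.157 0.951
v -3.794 -0.869 -0.376
v -2.728 -0.085 0.931
v -3.538 -1.002 -0.505
v -2.472 -0.218 0.803
v -3.297 -0.99 -0.709
v -2.231 -0.206 0.599
f 2 1 4
f 2 4 3
f 4 1 5
f 4 5 3
f 5 1 6
f 5 6 3
f 6 1 7
f 6 7 3
f 7 1 8
f 7 8 3
f 8 1 9
f 8 9 3
f 9 1 10
f 9 10 3
f 10 1 2
f 10 2 3
f 12 11 15
f 12 15 13
f 13 15 16
f 13 16 14
f 15 11 17
f 15 17 16
f 16 17 18
f 16 18 14
f 17 11 19
f 17 19 18
f 18 19 20
f 18 20 14
f 19 11 21
f 19 21 20
f 20 21 22
f 20 22 14
f 21 11 23
f 21 23 22
f 22 23 24
f 22 24 14
f 23 11 25
f 23 25 24
f 24 25 26
f 24 26 14
f 25 11 27
f 25 27 26
f 26 27 28
f 26 28 14
f 27 11 29
f 27 29 28
f 28 29 30
f 28 30 14
f 29 11 31
f 29 31 30
f 30 31 32
f 30 32 14
f 31 11 33
f 31 33 32
f 32 33 34
f 32 34 14
f 33 11 35
f 33 35 34
f 34 35 36
f 34 36 14
f 35 11 37
f 35 37 36
f 36 37 38
f 36 38 14
f 37 11 12
f 37 12 38
f 38 12 13
f 38 13 14
f 40 39 43
f 40 43 41
f 41 43 44
f 41 44 42
f 43 39 45
f 43 45 44
f 44 45 46
f 44 46 42
f 45 39 47
f 45 47 46
f 46 47 48
f 46 48 42
f 47 39 49
f 47 49 48
f 48 49 50
f 48 50 42
f 49 39 51
f 49 51 50
f 50 51 52
f 50 52 42
f 51 39 53
f 51 53 52
f 52 53 54
f 52 54 42
f 53 39 55
f 53 55 54
f 54 55 56
f 54 56 42
f 55 39 57
f 55 57 56
f 56 57 58
f 56 58 42
f 57 39 59
f 57 59 58
f 58 59 60
f 58 60 42
f 59 39 61
f 59 61 60
f 60 61 62
f 60 62 42
f 61 39 63
f 61 63 62
f 62 63 64
f 62 64 42
f 63 39 40
f 63 40 64
f 64 40 41
f 64 41 42



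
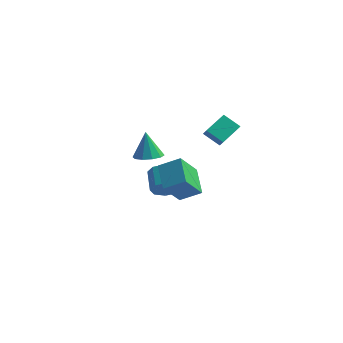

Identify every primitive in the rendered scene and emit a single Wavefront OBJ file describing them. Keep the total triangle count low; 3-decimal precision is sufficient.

v -0.61 0.476 -1.929
v 0.292 0.847 -1.824
v -0.99 0.884 -0.091
v -0.076 1.295 -1.999
v -0.647 1.431 -2.148
v -1.204 1.202 -2.213
v -1.534 0.696 -2.169
v -1.511 0.106 -2.033
v -1.143 -0.342 -1.858
v -0.572 -0.478 -1.709
v -0.015 -0.249 -1.645
v 0.315 0.257 -1.688
v 1.031 -0.525 -3.93
v 1.463 0.131 -4.548
v 0.742 1.341 -3.769
v 0.309 0.685 -3.15
v 0.783 -0.109 -4.805
v 0.062 1.101 -4.025
v 0.248 -0.593 -4.549
v -0.473 0.617 -3.769
v 0.171 -1.037 -3.93
v -0.55 0.173 -3.15
v 0.598 -1.181 -3.311
v -0.123 0.029 -2.532
v 1.278 -0.941 -3.055
v 0.557 0.269 -2.275
v 1.813 -0.457 -3.311
v 1.092 0.753 -2.531
v 1.89 -0.013 -3.93
v 1.169 1.197 -3.15
v 1.865 3.18 -0.792
v 2.286 2.693 -0.15
v 2.404 4.65 -0.032
v 2.826 4.162 0.61
v 2.994 3.158 -1.55
v 3.416 2.67 -0.908
v 3.534 4.627 -0.79
v 3.955 4.14 -0.148
v 2.095 -4.018 0.443
v 3.34 -3.608 1.15
v 2.581 -2.76 -1.141
v 3.826 -2.35 -0.433
v 3.074 -5.49 -0.427
v 4.319 -5.08 0.281
v 3.56 -4.232 -2.01
v 4.805 -3.822 -1.303
f 2 1 4
f 2 4 3
f 4 1 5
f 4 5 3
f 5 1 6
f 5 6 3
f 6 1 7
f 6 7 3
f 7 1 8
f 7 8 3
f 8 1 9
f 8 9 3
f 9 1 10
f 9 10 3
f 10 1 11
f 10 11 3
f 11 1 12
f 11 12 3
f 12 1 2
f 12 2 3
f 14 13 17
f 14 17 15
f 15 17 18
f 15 18 16
f 17 13 19
f 17 19 18
f 18 19 20
f 18 20 16
f 19 13 21
f 19 21 20
f 20 21 22
f 20 22 16
f 21 13 23
f 21 23 22
f 22 23 24
f 22 24 16
f 23 13 25
f 23 25 24
f 24 25 26
f 24 26 16
f 25 13 27
f 25 27 26
f 26 27 28
f 26 28 16
f 27 13 29
f 27 29 28
f 28 29 30
f 28 30 16
f 29 13 14
f 29 14 30
f 30 14 15
f 30 15 16
f 32 34 31
f 35 32 31
f 31 34 33
f 33 35 31
f 32 38 34
f 36 32 35
f 36 38 32
f 34 38 33
f 37 35 33
f 33 38 37
f 37 36 35
f 38 36 37
f 40 42 39
f 43 40 39
f 39 42 41
f 41 43 39
f 40 46 42
f 44 40 43
f 44 46 40
f 42 46 41
f 45 43 41
f 41 46 45
f 45 44 43
f 46 44 45



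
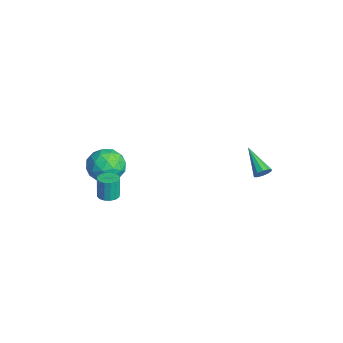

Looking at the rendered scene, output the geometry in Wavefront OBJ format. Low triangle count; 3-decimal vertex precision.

v 1.655 -3.917 -0.84
v 2.001 -3.403 -0.822
v 1.851 -3.349 0.518
v 1.505 -3.863 0.5
v 1.7 -3.299 -0.86
v 1.55 -3.245 0.48
v 1.387 -3.361 -0.893
v 1.237 -3.306 0.448
v 1.145 -3.571 -0.911
v 0.995 -3.517 0.429
v 1.041 -3.875 -0.911
v 0.89 -3.82 0.43
v 1.1 -4.189 -0.891
v 0.95 -4.135 0.449
v 1.309 -4.431 -0.858
v 1.159 -4.377 0.482
v 1.61 -4.535 -0.82
v 1.46 -4.481 0.52
v 1.923 -4.474 -0.788
v 1.773 -4.419 0.553
v 2.165 -4.263 -0.769
v 2.015 -4.209 0.571
v 2.27 -3.96 -0.77
v 2.119 -3.905 0.571
v 2.21 -3.645 -0.789
v 2.06 -3.591 0.551
v -1.627 -3.396 0.352
v -0.686 -2.681 0.478
v -0.734 -4.319 -1.078
v 0.207 -3.604 -0.952
v -0.053 -4.399 -0.107
v -0.605 -3.828 0.776
v -0.815 -3.172 -1.376
v -1.367 -2.601 -0.493
v -0.185 -2.543 -0.59
v 0.287 -3.301 0.194
v -1.707 -3.699 -0.794
v -1.235 -4.457 -0.01
v -1.235 -2.957 0.54
v -0.185 -4.043 -1.14
v -0.337 -4.51 -0.644
v 0.215 -4.09 -0.57
v -1.187 -3.631 0.716
v -0.634 -3.211 0.79
v -0.262 -4.221 0.446
v -0.786 -3.789 -1.39
v -0.233 -3.369 -1.316
v -1.635 -2.91 -0.03
v -1.083 -2.49 0.044
v -1.158 -2.779 -1.046
v -0.387 -2.456 -0.014
v 0.138 -2.999 -0.854
v -0.463 -2.745 -1.103
v -0.788 -2.409 -0.584
v -0.11 -2.901 0.447
v 0.415 -3.444 -0.393
v 0.262 -3.911 0.103
v -0.062 -3.575 0.623
v 0.185 -2.82 -0.18
v -1.835 -3.556 -0.207
v -1.31 -4.099 -1.047
v -1.358 -3.425 -1.223
v -1.682 -3.089 -0.703
v -1.558 -4.001 0.254
v -1.033 -4.544 -0.586
v -0.632 -4.591 -0.016
v -0.957 -4.255 0.503
v -1.605 -4.18 -0.42
v 4.088 3.979 1.29
v 4.337 3.599 1.581
v 2.472 3.641 2.23
v 4.37 3.89 1.741
v 4.294 4.215 1.729
v 4.14 4.45 1.549
v 3.966 4.505 1.27
v 3.838 4.36 0.998
v 3.806 4.069 0.838
v 3.881 3.744 0.85
v 4.035 3.509 1.03
v 4.21 3.454 1.309
f 2 1 5
f 2 5 3
f 3 5 6
f 3 6 4
f 5 1 7
f 5 7 6
f 6 7 8
f 6 8 4
f 7 1 9
f 7 9 8
f 8 9 10
f 8 10 4
f 9 1 11
f 9 11 10
f 10 11 12
f 10 12 4
f 11 1 13
f 11 13 12
f 12 13 14
f 12 14 4
f 13 1 15
f 13 15 14
f 14 15 16
f 14 16 4
f 15 1 17
f 15 17 16
f 16 17 18
f 16 18 4
f 17 1 19
f 17 19 18
f 18 19 20
f 18 20 4
f 19 1 21
f 19 21 20
f 20 21 22
f 20 22 4
f 21 1 23
f 21 23 22
f 22 23 24
f 22 24 4
f 23 1 25
f 23 25 24
f 24 25 26
f 24 26 4
f 25 1 2
f 25 2 26
f 26 2 3
f 26 3 4
f 27 64 43
f 64 38 67
f 43 67 32
f 64 67 43
f 27 43 39
f 43 32 44
f 39 44 28
f 43 44 39
f 27 39 48
f 39 28 49
f 48 49 34
f 39 49 48
f 27 48 60
f 48 34 63
f 60 63 37
f 48 63 60
f 27 60 64
f 60 37 68
f 64 68 38
f 60 68 64
f 28 44 55
f 44 32 58
f 55 58 36
f 44 58 55
f 32 67 45
f 67 38 66
f 45 66 31
f 67 66 45
f 38 68 65
f 68 37 61
f 65 61 29
f 68 61 65
f 37 63 62
f 63 34 50
f 62 50 33
f 63 50 62
f 34 49 54
f 49 28 51
f 54 51 35
f 49 51 54
f 30 56 42
f 56 36 57
f 42 57 31
f 56 57 42
f 30 42 40
f 42 31 41
f 40 41 29
f 42 41 40
f 30 40 47
f 40 29 46
f 47 46 33
f 40 46 47
f 30 47 52
f 47 33 53
f 52 53 35
f 47 53 52
f 30 52 56
f 52 35 59
f 56 59 36
f 52 59 56
f 31 57 45
f 57 36 58
f 45 58 32
f 57 58 45
f 29 41 65
f 41 31 66
f 65 66 38
f 41 66 65
f 33 46 62
f 46 29 61
f 62 61 37
f 46 61 62
f 35 53 54
f 53 33 50
f 54 50 34
f 53 50 54
f 36 59 55
f 59 35 51
f 55 51 28
f 59 51 55
f 70 69 72
f 70 72 71
f 72 69 73
f 72 73 71
f 73 69 74
f 73 74 71
f 74 69 75
f 74 75 71
f 75 69 76
f 75 76 71
f 76 69 77
f 76 77 71
f 77 69 78
f 77 78 71
f 78 69 79
f 78 79 71
f 79 69 80
f 79 80 71
f 80 69 70
f 80 70 71



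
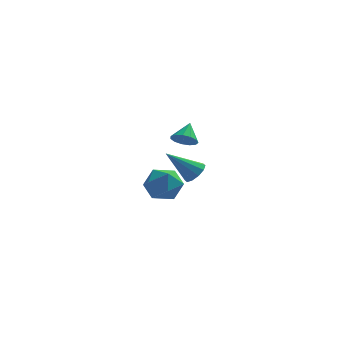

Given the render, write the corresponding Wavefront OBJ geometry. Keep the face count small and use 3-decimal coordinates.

v -0.528 -0.22 -2.095
v -0.181 0.184 -1.689
v -1.852 -0.36 -0.825
v -0.429 0.42 -1.921
v -0.716 0.411 -2.221
v -0.93 0.162 -2.472
v -0.992 -0.233 -2.579
v -0.876 -0.623 -2.502
v -0.627 -0.859 -2.269
v -0.341 -0.851 -1.97
v -0.126 -0.601 -1.719
v -0.065 -0.206 -1.611
v -1.992 -2.83 -1.157
v -1.144 -3.158 -1.517
v -2.376 -4.302 -0.723
v -1.528 -4.63 -1.083
v -1.535 -4.067 -0.283
v -1.297 -3.157 -0.552
v -2.223 -4.303 -1.688
v -1.985 -3.393 -1.957
v -1.286 -4.068 -1.846
v -0.861 -3.923 -0.977
v -2.659 -3.537 -1.263
v -2.234 -3.392 -0.394
v -1.137 2.077 -1.071
v -0.905 2.461 -1.582
v -0.903 2.923 -0.329
v -1.279 2.538 -1.551
v -1.608 2.468 -1.368
v -1.788 2.274 -1.09
v -1.761 2.018 -0.807
v -1.536 1.78 -0.607
v -1.185 1.637 -0.555
v -0.818 1.633 -0.667
v -0.553 1.77 -0.907
v -0.474 2.005 -1.199
v -0.605 2.262 -1.451
f 2 1 4
f 2 4 3
f 4 1 5
f 4 5 3
f 5 1 6
f 5 6 3
f 6 1 7
f 6 7 3
f 7 1 8
f 7 8 3
f 8 1 9
f 8 9 3
f 9 1 10
f 9 10 3
f 10 1 11
f 10 11 3
f 11 1 12
f 11 12 3
f 12 1 2
f 12 2 3
f 13 24 18
f 13 18 14
f 13 14 20
f 13 20 23
f 13 23 24
f 14 18 22
f 18 24 17
f 24 23 15
f 23 20 19
f 20 14 21
f 16 22 17
f 16 17 15
f 16 15 19
f 16 19 21
f 16 21 22
f 17 22 18
f 15 17 24
f 19 15 23
f 21 19 20
f 22 21 14
f 26 25 28
f 26 28 27
f 28 25 29
f 28 29 27
f 29 25 30
f 29 30 27
f 30 25 31
f 30 31 27
f 31 25 32
f 31 32 27
f 32 25 33
f 32 33 27
f 33 25 34
f 33 34 27
f 34 25 35
f 34 35 27
f 35 25 36
f 35 36 27
f 36 25 37
f 36 37 27
f 37 25 26
f 37 26 27



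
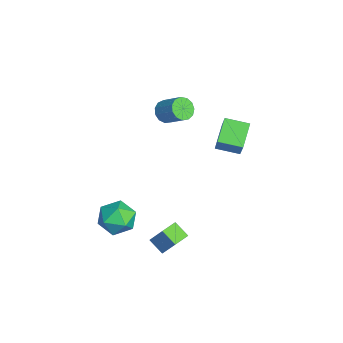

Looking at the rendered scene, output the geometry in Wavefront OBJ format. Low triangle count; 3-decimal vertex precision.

v -2.887 -0.12 2.225
v -2.274 -0.579 2.029
v -1.32 0.282 3
v -1.933 0.74 3.195
v -2.278 -0.244 1.736
v -1.325 0.617 2.707
v -2.476 0.131 1.598
v -1.522 0.992 2.569
v -2.804 0.425 1.659
v -1.851 1.286 2.63
v -3.158 0.547 1.9
v -2.205 1.407 2.871
v -3.426 0.456 2.243
v -2.473 1.317 3.214
v -3.523 0.183 2.581
v -2.57 1.043 3.552
v -3.418 -0.187 2.805
v -2.465 0.674 3.776
v -3.144 -0.536 2.845
v -2.191 0.325 3.816
v -2.788 -0.752 2.688
v -1.835 0.108 3.659
v -2.464 -0.768 2.384
v -1.511 0.092 3.355
v 3.342 -2.489 -0.901
v 4.317 -3.153 -1.113
v 2.223 -3.907 -1.607
v 3.198 -4.571 -1.819
v 2.854 -4.354 -0.692
v 3.546 -3.478 -0.255
v 2.994 -3.582 -2.465
v 3.686 -2.706 -2.028
v 4.102 -3.829 -2.08
v 4.015 -4.306 -0.984
v 2.525 -2.754 -1.736
v 2.438 -3.231 -0.64
v -3.094 2.738 -1.583
v -4.478 3.343 -0.681
v -2.667 4.146 -1.873
v -4.052 4.751 -0.971
v -2.168 2.749 -0.169
v -3.553 3.354 0.733
v -1.742 4.157 -0.459
v -3.126 4.762 0.443
v 2.6 -0.975 -3.52
v 3.23 -0.332 -2.173
v 3.283 -0.355 -4.136
v 3.914 0.288 -2.79
v 3.346 -1.768 -3.49
v 3.977 -1.125 -2.144
v 4.03 -1.148 -4.107
v 4.66 -0.505 -2.76
f 2 1 5
f 2 5 3
f 3 5 6
f 3 6 4
f 5 1 7
f 5 7 6
f 6 7 8
f 6 8 4
f 7 1 9
f 7 9 8
f 8 9 10
f 8 10 4
f 9 1 11
f 9 11 10
f 10 11 12
f 10 12 4
f 11 1 13
f 11 13 12
f 12 13 14
f 12 14 4
f 13 1 15
f 13 15 14
f 14 15 16
f 14 16 4
f 15 1 17
f 15 17 16
f 16 17 18
f 16 18 4
f 17 1 19
f 17 19 18
f 18 19 20
f 18 20 4
f 19 1 21
f 19 21 20
f 20 21 22
f 20 22 4
f 21 1 23
f 21 23 22
f 22 23 24
f 22 24 4
f 23 1 2
f 23 2 24
f 24 2 3
f 24 3 4
f 25 36 30
f 25 30 26
f 25 26 32
f 25 32 35
f 25 35 36
f 26 30 34
f 30 36 29
f 36 35 27
f 35 32 31
f 32 26 33
f 28 34 29
f 28 29 27
f 28 27 31
f 28 31 33
f 28 33 34
f 29 34 30
f 27 29 36
f 31 27 35
f 33 31 32
f 34 33 26
f 38 40 37
f 41 38 37
f 37 40 39
f 39 41 37
f 38 44 40
f 42 38 41
f 42 44 38
f 40 44 39
f 43 41 39
f 39 44 43
f 43 42 41
f 44 42 43
f 46 48 45
f 49 46 45
f 45 48 47
f 47 49 45
f 46 52 48
f 50 46 49
f 50 52 46
f 48 52 47
f 51 49 47
f 47 52 51
f 51 50 49
f 52 50 51



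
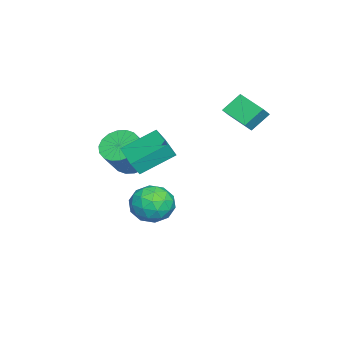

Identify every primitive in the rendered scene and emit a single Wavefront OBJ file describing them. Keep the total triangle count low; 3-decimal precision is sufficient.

v -0.842 -3.242 -0.537
v 0.016 -2.927 -1.131
v 1.14 -3.323 0.284
v 0.282 -3.638 0.877
v -0.118 -2.517 -0.909
v 1.006 -2.913 0.505
v -0.396 -2.25 -0.614
v 0.728 -2.646 0.801
v -0.762 -2.18 -0.304
v 0.362 -2.576 1.111
v -1.144 -2.321 -0.039
v -0.02 -2.717 1.375
v -1.466 -2.643 0.126
v -0.342 -3.039 1.541
v -1.665 -3.085 0.16
v -0.54 -3.481 1.575
v -1.7 -3.557 0.056
v -0.576 -3.953 1.471
v -1.566 -3.967 -0.165
v -0.442 -4.363 1.249
v -1.288 -4.234 -0.461
v -0.164 -4.63 0.954
v -0.922 -4.304 -0.771
v 0.202 -4.7 0.644
v -0.54 -4.163 -1.035
v 0.584 -4.559 0.379
v -0.218 -3.841 -1.201
v 0.906 -4.237 0.214
v -0.02 -3.399 -1.235
v 1.105 -3.795 0.18
v -2.173 1.325 2.417
v -2.809 2.092 3.328
v -1.202 2.68 1.954
v -1.839 3.447 2.864
v -1.601 1.113 2.996
v -2.238 1.88 3.906
v -0.631 2.468 2.532
v -1.267 3.235 3.443
v -0.325 -1.324 -2.554
v 0.336 -1.005 -3.54
v 1.024 -2.715 -2.1
v 1.685 -2.396 -3.086
v 1.596 -1.627 -2.131
v 0.762 -0.767 -2.411
v 0.598 -2.953 -3.229
v -0.236 -2.093 -3.509
v 0.907 -2.011 -3.958
v 1.523 -1.192 -3.279
v -0.163 -2.528 -2.361
v 0.453 -1.709 -1.682
v -0.113 -1.042 -3.087
v 1.473 -2.678 -2.553
v 1.421 -2.225 -1.991
v 1.809 -2.038 -2.571
v 0.137 -0.903 -2.423
v 0.526 -0.715 -3.003
v 1.267 -1.08 -2.174
v 0.834 -3.005 -2.637
v 1.223 -2.817 -3.217
v -0.449 -1.682 -3.069
v -0.061 -1.495 -3.649
v 0.093 -2.64 -3.466
v 0.611 -1.446 -3.912
v 1.404 -2.264 -3.645
v 0.765 -2.592 -3.729
v 0.275 -2.086 -3.894
v 0.974 -0.964 -3.513
v 1.767 -1.782 -3.246
v 1.714 -1.33 -2.685
v 1.224 -0.825 -2.85
v 1.309 -1.556 -3.759
v -0.407 -1.938 -2.394
v 0.386 -2.756 -2.127
v 0.136 -2.895 -2.79
v -0.354 -2.39 -2.955
v -0.044 -1.456 -1.995
v 0.749 -2.274 -1.728
v 1.085 -1.634 -1.746
v 0.595 -1.128 -1.911
v 0.051 -2.164 -1.881
v 2.392 -2.52 1.133
v 2.658 -2.89 1.886
v 1.565 -0.958 2.19
v 1.83 -1.327 2.943
v 4.07 -1.553 1.017
v 4.335 -1.922 1.77
v 3.242 0.01 2.074
v 3.508 -0.36 2.827
f 2 1 5
f 2 5 3
f 3 5 6
f 3 6 4
f 5 1 7
f 5 7 6
f 6 7 8
f 6 8 4
f 7 1 9
f 7 9 8
f 8 9 10
f 8 10 4
f 9 1 11
f 9 11 10
f 10 11 12
f 10 12 4
f 11 1 13
f 11 13 12
f 12 13 14
f 12 14 4
f 13 1 15
f 13 15 14
f 14 15 16
f 14 16 4
f 15 1 17
f 15 17 16
f 16 17 18
f 16 18 4
f 17 1 19
f 17 19 18
f 18 19 20
f 18 20 4
f 19 1 21
f 19 21 20
f 20 21 22
f 20 22 4
f 21 1 23
f 21 23 22
f 22 23 24
f 22 24 4
f 23 1 25
f 23 25 24
f 24 25 26
f 24 26 4
f 25 1 27
f 25 27 26
f 26 27 28
f 26 28 4
f 27 1 29
f 27 29 28
f 28 29 30
f 28 30 4
f 29 1 2
f 29 2 30
f 30 2 3
f 30 3 4
f 32 34 31
f 35 32 31
f 31 34 33
f 33 35 31
f 32 38 34
f 36 32 35
f 36 38 32
f 34 38 33
f 37 35 33
f 33 38 37
f 37 36 35
f 38 36 37
f 39 76 55
f 76 50 79
f 55 79 44
f 76 79 55
f 39 55 51
f 55 44 56
f 51 56 40
f 55 56 51
f 39 51 60
f 51 40 61
f 60 61 46
f 51 61 60
f 39 60 72
f 60 46 75
f 72 75 49
f 60 75 72
f 39 72 76
f 72 49 80
f 76 80 50
f 72 80 76
f 40 56 67
f 56 44 70
f 67 70 48
f 56 70 67
f 44 79 57
f 79 50 78
f 57 78 43
f 79 78 57
f 50 80 77
f 80 49 73
f 77 73 41
f 80 73 77
f 49 75 74
f 75 46 62
f 74 62 45
f 75 62 74
f 46 61 66
f 61 40 63
f 66 63 47
f 61 63 66
f 42 68 54
f 68 48 69
f 54 69 43
f 68 69 54
f 42 54 52
f 54 43 53
f 52 53 41
f 54 53 52
f 42 52 59
f 52 41 58
f 59 58 45
f 52 58 59
f 42 59 64
f 59 45 65
f 64 65 47
f 59 65 64
f 42 64 68
f 64 47 71
f 68 71 48
f 64 71 68
f 43 69 57
f 69 48 70
f 57 70 44
f 69 70 57
f 41 53 77
f 53 43 78
f 77 78 50
f 53 78 77
f 45 58 74
f 58 41 73
f 74 73 49
f 58 73 74
f 47 65 66
f 65 45 62
f 66 62 46
f 65 62 66
f 48 71 67
f 71 47 63
f 67 63 40
f 71 63 67
f 82 84 81
f 85 82 81
f 81 84 83
f 83 85 81
f 82 88 84
f 86 82 85
f 86 88 82
f 84 88 83
f 87 85 83
f 83 88 87
f 87 86 85
f 88 86 87



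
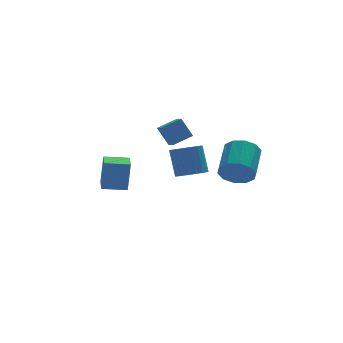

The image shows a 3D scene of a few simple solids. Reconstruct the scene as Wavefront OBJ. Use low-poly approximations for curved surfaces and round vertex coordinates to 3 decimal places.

v 2.344 -3.859 1.438
v 2.915 -3.784 0.572
v 3.926 -2.205 1.376
v 3.356 -2.281 2.242
v 2.395 -3.413 0.5
v 3.406 -1.835 1.304
v 1.855 -3.214 0.786
v 2.866 -1.635 1.59
v 1.502 -3.26 1.321
v 2.513 -1.682 2.126
v 1.471 -3.536 1.901
v 2.482 -1.957 2.705
v 1.774 -3.935 2.304
v 2.785 -2.356 3.108
v 2.294 -4.305 2.376
v 3.305 -2.727 3.18
v 2.834 -4.505 2.09
v 3.845 -2.926 2.894
v 3.187 -4.458 1.554
v 4.198 -2.88 2.359
v 3.218 -4.183 0.975
v 4.229 -2.604 1.779
v 2.571 2.841 -1.883
v 3.48 2.567 -1.736
v 3.477 3.465 -0.05
v 2.569 3.739 -0.197
v 3.528 2.917 -1.922
v 3.525 3.814 -0.236
v 3.41 3.254 -2.101
v 3.408 4.151 -0.415
v 3.148 3.519 -2.243
v 3.145 4.417 -0.557
v 2.786 3.668 -2.322
v 2.783 4.565 -0.636
v 2.387 3.673 -2.326
v 2.384 4.57 -0.64
v 2.019 3.534 -2.253
v 2.017 4.432 -0.567
v 1.748 3.276 -2.116
v 1.745 4.173 -0.43
v 1.618 2.943 -1.938
v 1.616 3.84 -0.252
v 1.654 2.592 -1.752
v 1.651 3.489 -0.066
v 1.848 2.284 -1.588
v 1.845 3.181 0.099
v 2.167 2.072 -1.475
v 2.164 2.97 0.212
v 2.556 1.994 -1.432
v 2.553 2.891 0.254
v 2.948 2.062 -1.468
v 2.945 2.959 0.218
v 3.275 2.265 -1.575
v 3.272 3.162 0.111
v -3.253 1.631 -1.313
v -3.002 1.789 0.544
v -2.837 2.926 -1.479
v -2.586 3.083 0.378
v -1.894 1.177 -1.458
v -1.643 1.334 0.399
v -1.478 2.471 -1.624
v -1.227 2.629 0.233
v 0.375 1.919 2.59
v 1.603 2.03 3.032
v 0.433 2.691 2.237
v 1.661 2.801 2.679
v 0.839 1.359 1.441
v 2.067 1.469 1.883
v 0.897 2.13 1.088
v 2.125 2.241 1.53
f 2 1 5
f 2 5 3
f 3 5 6
f 3 6 4
f 5 1 7
f 5 7 6
f 6 7 8
f 6 8 4
f 7 1 9
f 7 9 8
f 8 9 10
f 8 10 4
f 9 1 11
f 9 11 10
f 10 11 12
f 10 12 4
f 11 1 13
f 11 13 12
f 12 13 14
f 12 14 4
f 13 1 15
f 13 15 14
f 14 15 16
f 14 16 4
f 15 1 17
f 15 17 16
f 16 17 18
f 16 18 4
f 17 1 19
f 17 19 18
f 18 19 20
f 18 20 4
f 19 1 21
f 19 21 20
f 20 21 22
f 20 22 4
f 21 1 2
f 21 2 22
f 22 2 3
f 22 3 4
f 24 23 27
f 24 27 25
f 25 27 28
f 25 28 26
f 27 23 29
f 27 29 28
f 28 29 30
f 28 30 26
f 29 23 31
f 29 31 30
f 30 31 32
f 30 32 26
f 31 23 33
f 31 33 32
f 32 33 34
f 32 34 26
f 33 23 35
f 33 35 34
f 34 35 36
f 34 36 26
f 35 23 37
f 35 37 36
f 36 37 38
f 36 38 26
f 37 23 39
f 37 39 38
f 38 39 40
f 38 40 26
f 39 23 41
f 39 41 40
f 40 41 42
f 40 42 26
f 41 23 43
f 41 43 42
f 42 43 44
f 42 44 26
f 43 23 45
f 43 45 44
f 44 45 46
f 44 46 26
f 45 23 47
f 45 47 46
f 46 47 48
f 46 48 26
f 47 23 49
f 47 49 48
f 48 49 50
f 48 50 26
f 49 23 51
f 49 51 50
f 50 51 52
f 50 52 26
f 51 23 53
f 51 53 52
f 52 53 54
f 52 54 26
f 53 23 24
f 53 24 54
f 54 24 25
f 54 25 26
f 56 58 55
f 59 56 55
f 55 58 57
f 57 59 55
f 56 62 58
f 60 56 59
f 60 62 56
f 58 62 57
f 61 59 57
f 57 62 61
f 61 60 59
f 62 60 61
f 64 66 63
f 67 64 63
f 63 66 65
f 65 67 63
f 64 70 66
f 68 64 67
f 68 70 64
f 66 70 65
f 69 67 65
f 65 70 69
f 69 68 67
f 70 68 69



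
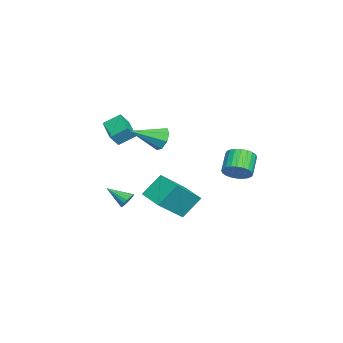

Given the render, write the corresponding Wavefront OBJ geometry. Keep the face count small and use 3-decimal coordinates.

v -4.425 -4.071 1.089
v -4.633 -3.149 1.709
v -3.112 -3.439 0.59
v -3.32 -2.518 1.21
v -3.98 -4.442 1.79
v -4.188 -3.521 2.41
v -2.667 -3.811 1.291
v -2.875 -2.889 1.911
v 0.808 3.332 0.588
v 1.275 3.083 1.188
v 0.26 3.159 2.011
v -0.208 3.408 1.412
v 1.313 3.392 1.206
v 0.297 3.468 2.029
v 1.274 3.692 1.129
v 0.258 3.768 1.953
v 1.164 3.937 0.971
v 0.148 4.014 1.795
v 1 4.091 0.754
v -0.016 4.167 1.578
v 0.806 4.128 0.512
v -0.21 4.204 1.336
v 0.613 4.045 0.282
v -0.403 4.121 1.105
v 0.449 3.853 0.098
v -0.566 3.929 0.922
v 0.34 3.581 -0.011
v -0.675 3.657 0.812
v 0.303 3.272 -0.029
v -0.713 3.348 0.794
v 0.342 2.972 0.047
v -0.674 3.048 0.871
v 0.452 2.726 0.205
v -0.564 2.803 1.029
v 0.616 2.573 0.422
v -0.4 2.649 1.246
v 0.81 2.536 0.664
v -0.206 2.612 1.488
v 1.003 2.619 0.895
v -0.013 2.695 1.718
v 1.166 2.811 1.078
v 0.151 2.887 1.902
v -0.342 -0.649 2.233
v -0.032 -0.23 2.786
v 0.402 -2.191 2.987
v -0.565 -0.42 2.922
v -0.967 -0.744 2.654
v -1.002 -1.013 2.14
v -0.651 -1.069 1.68
v -0.118 -0.879 1.544
v 0.284 -0.554 1.811
v 0.319 -0.285 2.326
v -1.7 -2.708 -2.877
v -1.23 -2.917 -3.041
v -1.96 -3.872 -2.143
v -1.17 -2.792 -2.823
v -1.231 -2.649 -2.617
v -1.4 -2.519 -2.47
v -1.637 -2.432 -2.417
v -1.89 -2.409 -2.469
v -2.098 -2.454 -2.615
v -2.216 -2.558 -2.82
v -2.215 -2.696 -3.039
v -2.097 -2.836 -3.22
v -1.888 -2.948 -3.323
v -1.635 -3.004 -3.324
v -1.398 -2.993 -3.222
v -0.79 -0.489 -2.717
v -1.321 0.381 -1.535
v 0.258 0.508 -2.98
v -0.273 1.378 -1.798
v 0.553 -1.538 -1.342
v 0.022 -0.668 -0.16
v 1.601 -0.541 -1.605
v 1.07 0.329 -0.423
f 2 4 1
f 5 2 1
f 1 4 3
f 3 5 1
f 2 8 4
f 6 2 5
f 6 8 2
f 4 8 3
f 7 5 3
f 3 8 7
f 7 6 5
f 8 6 7
f 10 9 13
f 10 13 11
f 11 13 14
f 11 14 12
f 13 9 15
f 13 15 14
f 14 15 16
f 14 16 12
f 15 9 17
f 15 17 16
f 16 17 18
f 16 18 12
f 17 9 19
f 17 19 18
f 18 19 20
f 18 20 12
f 19 9 21
f 19 21 20
f 20 21 22
f 20 22 12
f 21 9 23
f 21 23 22
f 22 23 24
f 22 24 12
f 23 9 25
f 23 25 24
f 24 25 26
f 24 26 12
f 25 9 27
f 25 27 26
f 26 27 28
f 26 28 12
f 27 9 29
f 27 29 28
f 28 29 30
f 28 30 12
f 29 9 31
f 29 31 30
f 30 31 32
f 30 32 12
f 31 9 33
f 31 33 32
f 32 33 34
f 32 34 12
f 33 9 35
f 33 35 34
f 34 35 36
f 34 36 12
f 35 9 37
f 35 37 36
f 36 37 38
f 36 38 12
f 37 9 39
f 37 39 38
f 38 39 40
f 38 40 12
f 39 9 41
f 39 41 40
f 40 41 42
f 40 42 12
f 41 9 10
f 41 10 42
f 42 10 11
f 42 11 12
f 44 43 46
f 44 46 45
f 46 43 47
f 46 47 45
f 47 43 48
f 47 48 45
f 48 43 49
f 48 49 45
f 49 43 50
f 49 50 45
f 50 43 51
f 50 51 45
f 51 43 52
f 51 52 45
f 52 43 44
f 52 44 45
f 54 53 56
f 54 56 55
f 56 53 57
f 56 57 55
f 57 53 58
f 57 58 55
f 58 53 59
f 58 59 55
f 59 53 60
f 59 60 55
f 60 53 61
f 60 61 55
f 61 53 62
f 61 62 55
f 62 53 63
f 62 63 55
f 63 53 64
f 63 64 55
f 64 53 65
f 64 65 55
f 65 53 66
f 65 66 55
f 66 53 67
f 66 67 55
f 67 53 54
f 67 54 55
f 69 71 68
f 72 69 68
f 68 71 70
f 70 72 68
f 69 75 71
f 73 69 72
f 73 75 69
f 71 75 70
f 74 72 70
f 70 75 74
f 74 73 72
f 75 73 74



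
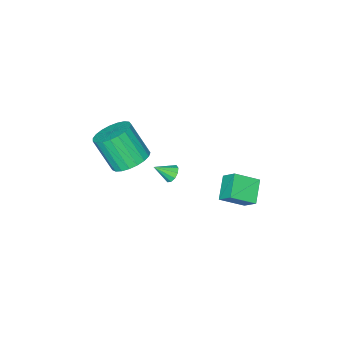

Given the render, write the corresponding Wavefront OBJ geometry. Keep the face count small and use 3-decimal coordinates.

v 1.909 -2.578 -1.241
v 2.853 -2.156 -1.133
v 3.136 -3.22 0.549
v 2.191 -3.642 0.441
v 2.605 -1.878 -0.915
v 2.887 -2.941 0.767
v 2.236 -1.72 -0.753
v 2.519 -2.783 0.929
v 1.811 -1.711 -0.676
v 2.093 -2.774 1.006
v 1.402 -1.851 -0.696
v 1.685 -2.915 0.986
v 1.081 -2.118 -0.811
v 1.364 -3.181 0.871
v 0.904 -2.464 -1
v 1.186 -3.527 0.682
v 0.9 -2.83 -1.23
v 1.182 -3.893 0.452
v 1.07 -3.152 -1.463
v 1.353 -4.215 0.219
v 1.386 -3.375 -1.657
v 1.668 -4.439 0.025
v 1.792 -3.46 -1.779
v 2.074 -4.524 -0.097
v 2.218 -3.393 -1.808
v 2.5 -4.457 -0.126
v 2.591 -3.185 -1.739
v 2.873 -4.249 -0.057
v 2.845 -2.872 -1.584
v 3.128 -3.936 0.098
v 2.938 -2.508 -1.37
v 3.221 -3.572 0.312
v -1.517 1.99 -1.835
v -1.529 2.748 -1.094
v -0.595 2.696 -2.543
v -0.607 3.454 -1.802
v -0.473 1.326 -1.138
v -0.485 2.084 -0.397
v 0.449 2.032 -1.846
v 0.437 2.79 -1.105
v 0.349 -1.384 -2.449
v 0.601 -1.566 -2.879
v 1.071 -1.896 -1.811
v 0.734 -1.278 -2.798
v 0.72 -1.03 -2.584
v 0.564 -0.918 -2.318
v 0.327 -0.984 -2.102
v 0.098 -1.203 -2.019
v -0.035 -1.491 -2.1
v -0.021 -1.739 -2.314
v 0.134 -1.851 -2.58
v 0.372 -1.785 -2.795
f 2 1 5
f 2 5 3
f 3 5 6
f 3 6 4
f 5 1 7
f 5 7 6
f 6 7 8
f 6 8 4
f 7 1 9
f 7 9 8
f 8 9 10
f 8 10 4
f 9 1 11
f 9 11 10
f 10 11 12
f 10 12 4
f 11 1 13
f 11 13 12
f 12 13 14
f 12 14 4
f 13 1 15
f 13 15 14
f 14 15 16
f 14 16 4
f 15 1 17
f 15 17 16
f 16 17 18
f 16 18 4
f 17 1 19
f 17 19 18
f 18 19 20
f 18 20 4
f 19 1 21
f 19 21 20
f 20 21 22
f 20 22 4
f 21 1 23
f 21 23 22
f 22 23 24
f 22 24 4
f 23 1 25
f 23 25 24
f 24 25 26
f 24 26 4
f 25 1 27
f 25 27 26
f 26 27 28
f 26 28 4
f 27 1 29
f 27 29 28
f 28 29 30
f 28 30 4
f 29 1 31
f 29 31 30
f 30 31 32
f 30 32 4
f 31 1 2
f 31 2 32
f 32 2 3
f 32 3 4
f 34 36 33
f 37 34 33
f 33 36 35
f 35 37 33
f 34 40 36
f 38 34 37
f 38 40 34
f 36 40 35
f 39 37 35
f 35 40 39
f 39 38 37
f 40 38 39
f 42 41 44
f 42 44 43
f 44 41 45
f 44 45 43
f 45 41 46
f 45 46 43
f 46 41 47
f 46 47 43
f 47 41 48
f 47 48 43
f 48 41 49
f 48 49 43
f 49 41 50
f 49 50 43
f 50 41 51
f 50 51 43
f 51 41 52
f 51 52 43
f 52 41 42
f 52 42 43



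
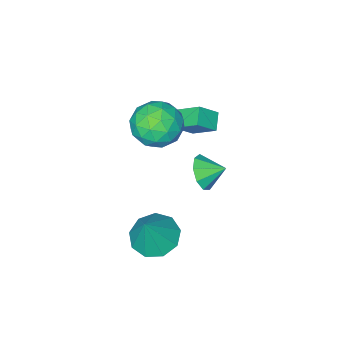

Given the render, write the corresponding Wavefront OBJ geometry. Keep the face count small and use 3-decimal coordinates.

v 1.623 1.393 3.972
v 2.424 1.155 3.127
v 0.296 0.405 2.993
v 1.097 0.167 2.148
v 1.203 -0.327 3.223
v 2.023 0.284 3.829
v 0.697 1.276 2.291
v 1.517 1.887 2.897
v 1.851 1.083 2.088
v 2.164 0.092 2.665
v 0.556 1.468 3.455
v 0.869 0.477 4.032
v 2.14 1.361 3.635
v 0.58 0.199 2.485
v 0.643 -0.091 3.117
v 1.113 -0.231 2.62
v 1.904 0.849 4.048
v 2.375 0.709 3.551
v 1.658 -0.162 3.608
v 0.345 0.851 2.569
v 0.816 0.711 2.072
v 1.607 1.791 3.5
v 2.077 1.651 3.003
v 1.062 1.722 2.512
v 2.274 1.179 2.528
v 1.494 0.598 1.953
v 1.259 1.25 2.037
v 1.741 1.609 2.393
v 2.458 0.596 2.867
v 1.678 0.015 2.292
v 1.741 -0.275 2.924
v 2.223 0.084 3.279
v 2.122 0.554 2.257
v 1.042 1.545 3.828
v 0.262 0.964 3.253
v 0.497 1.476 2.841
v 0.979 1.835 3.196
v 1.226 0.962 4.167
v 0.446 0.381 3.592
v 0.979 -0.049 3.727
v 1.461 0.31 4.083
v 0.598 1.006 3.863
v 3.024 2.763 -1.859
v 4.003 2.506 -2.264
v 3.796 3.097 -0.201
v 3.874 3.235 -2.351
v 3.348 3.744 -2.208
v 2.67 3.793 -1.902
v 2.157 3.361 -1.576
v 2.05 2.649 -1.383
v 2.398 1.99 -1.412
v 3.039 1.693 -1.651
v 3.673 1.897 -1.987
v -1.038 0.825 -1.855
v -0.443 0.881 -1.156
v -1.682 1.555 -1.365
v -0.297 1.305 -1.597
v -0.498 1.504 -2.159
v -0.952 1.385 -2.579
v -1.446 1.004 -2.659
v -1.749 0.539 -2.363
v -1.72 0.207 -1.829
v -1.371 0.165 -1.307
v -0.867 0.431 -1.041
v -0.001 0.297 2.791
v -0.401 1.325 3.57
v -0.809 0.522 2.079
v -1.209 1.55 2.858
v 0.549 0.85 2.342
v 0.149 1.878 3.121
v -0.259 1.075 1.63
v -0.659 2.103 2.409
f 1 38 17
f 38 12 41
f 17 41 6
f 38 41 17
f 1 17 13
f 17 6 18
f 13 18 2
f 17 18 13
f 1 13 22
f 13 2 23
f 22 23 8
f 13 23 22
f 1 22 34
f 22 8 37
f 34 37 11
f 22 37 34
f 1 34 38
f 34 11 42
f 38 42 12
f 34 42 38
f 2 18 29
f 18 6 32
f 29 32 10
f 18 32 29
f 6 41 19
f 41 12 40
f 19 40 5
f 41 40 19
f 12 42 39
f 42 11 35
f 39 35 3
f 42 35 39
f 11 37 36
f 37 8 24
f 36 24 7
f 37 24 36
f 8 23 28
f 23 2 25
f 28 25 9
f 23 25 28
f 4 30 16
f 30 10 31
f 16 31 5
f 30 31 16
f 4 16 14
f 16 5 15
f 14 15 3
f 16 15 14
f 4 14 21
f 14 3 20
f 21 20 7
f 14 20 21
f 4 21 26
f 21 7 27
f 26 27 9
f 21 27 26
f 4 26 30
f 26 9 33
f 30 33 10
f 26 33 30
f 5 31 19
f 31 10 32
f 19 32 6
f 31 32 19
f 3 15 39
f 15 5 40
f 39 40 12
f 15 40 39
f 7 20 36
f 20 3 35
f 36 35 11
f 20 35 36
f 9 27 28
f 27 7 24
f 28 24 8
f 27 24 28
f 10 33 29
f 33 9 25
f 29 25 2
f 33 25 29
f 44 43 46
f 44 46 45
f 46 43 47
f 46 47 45
f 47 43 48
f 47 48 45
f 48 43 49
f 48 49 45
f 49 43 50
f 49 50 45
f 50 43 51
f 50 51 45
f 51 43 52
f 51 52 45
f 52 43 53
f 52 53 45
f 53 43 44
f 53 44 45
f 55 54 57
f 55 57 56
f 57 54 58
f 57 58 56
f 58 54 59
f 58 59 56
f 59 54 60
f 59 60 56
f 60 54 61
f 60 61 56
f 61 54 62
f 61 62 56
f 62 54 63
f 62 63 56
f 63 54 64
f 63 64 56
f 64 54 55
f 64 55 56
f 66 68 65
f 69 66 65
f 65 68 67
f 67 69 65
f 66 72 68
f 70 66 69
f 70 72 66
f 68 72 67
f 71 69 67
f 67 72 71
f 71 70 69
f 72 70 71

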